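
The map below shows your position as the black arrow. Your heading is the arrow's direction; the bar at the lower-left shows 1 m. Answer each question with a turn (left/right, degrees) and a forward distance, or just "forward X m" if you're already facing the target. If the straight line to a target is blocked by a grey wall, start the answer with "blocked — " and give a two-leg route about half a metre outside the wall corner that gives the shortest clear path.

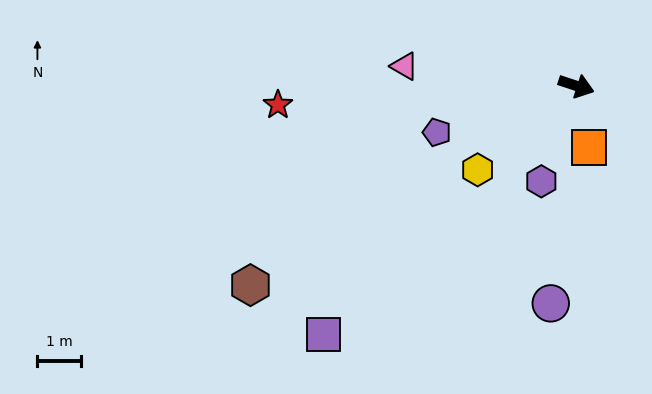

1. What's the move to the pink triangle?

turn right 168°, forward 3.9 m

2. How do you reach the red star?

turn right 158°, forward 6.8 m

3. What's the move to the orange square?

turn right 60°, forward 1.4 m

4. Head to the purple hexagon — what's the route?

turn right 92°, forward 2.3 m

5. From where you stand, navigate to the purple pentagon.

turn right 143°, forward 3.4 m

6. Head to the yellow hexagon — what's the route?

turn right 121°, forward 3.0 m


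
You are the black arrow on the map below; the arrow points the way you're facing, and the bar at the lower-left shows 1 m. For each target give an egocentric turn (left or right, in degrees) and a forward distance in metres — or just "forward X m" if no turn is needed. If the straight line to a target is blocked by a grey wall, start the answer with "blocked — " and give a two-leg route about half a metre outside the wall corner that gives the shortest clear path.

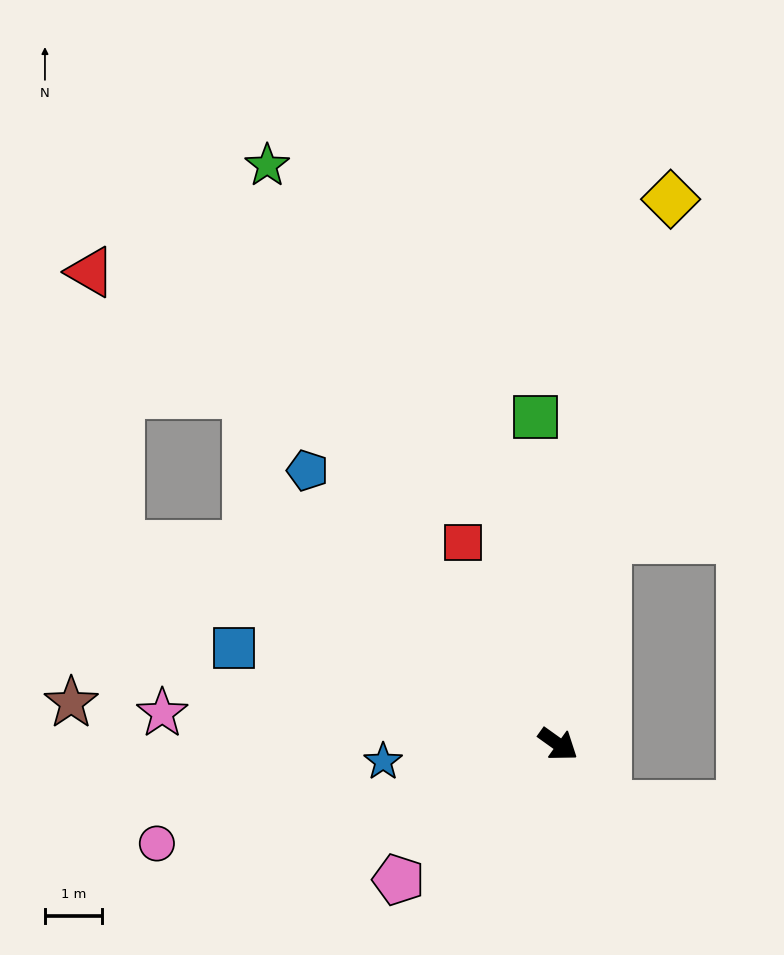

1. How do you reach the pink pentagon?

turn right 104°, forward 3.6 m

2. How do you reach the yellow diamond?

turn left 114°, forward 9.7 m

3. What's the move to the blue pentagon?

turn left 168°, forward 6.5 m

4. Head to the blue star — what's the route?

turn right 139°, forward 3.1 m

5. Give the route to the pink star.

turn right 149°, forward 6.9 m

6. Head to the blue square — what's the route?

turn right 161°, forward 5.9 m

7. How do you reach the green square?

turn left 129°, forward 5.7 m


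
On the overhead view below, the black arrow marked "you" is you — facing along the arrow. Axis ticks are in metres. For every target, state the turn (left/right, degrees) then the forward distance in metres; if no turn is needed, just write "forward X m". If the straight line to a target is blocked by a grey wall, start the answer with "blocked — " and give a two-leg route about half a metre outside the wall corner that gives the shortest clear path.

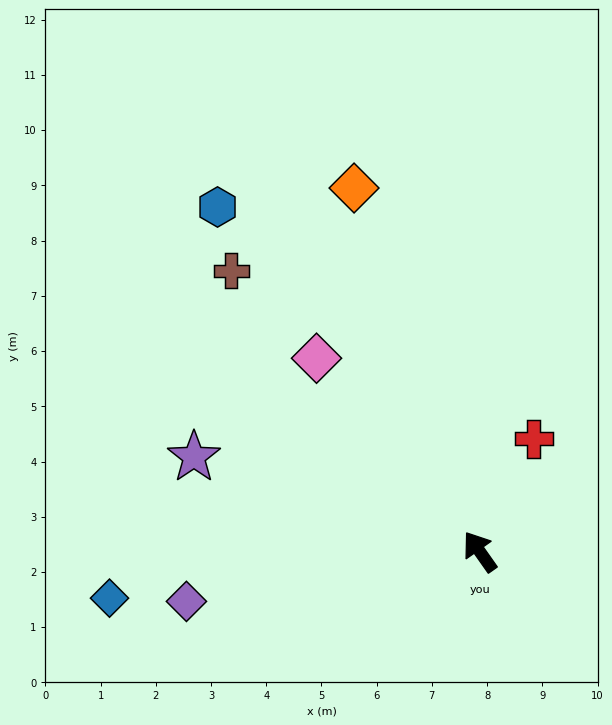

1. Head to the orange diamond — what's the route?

turn right 16°, forward 7.0 m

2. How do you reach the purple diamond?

turn left 65°, forward 5.4 m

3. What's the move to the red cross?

turn right 61°, forward 2.3 m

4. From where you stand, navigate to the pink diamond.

turn left 5°, forward 4.6 m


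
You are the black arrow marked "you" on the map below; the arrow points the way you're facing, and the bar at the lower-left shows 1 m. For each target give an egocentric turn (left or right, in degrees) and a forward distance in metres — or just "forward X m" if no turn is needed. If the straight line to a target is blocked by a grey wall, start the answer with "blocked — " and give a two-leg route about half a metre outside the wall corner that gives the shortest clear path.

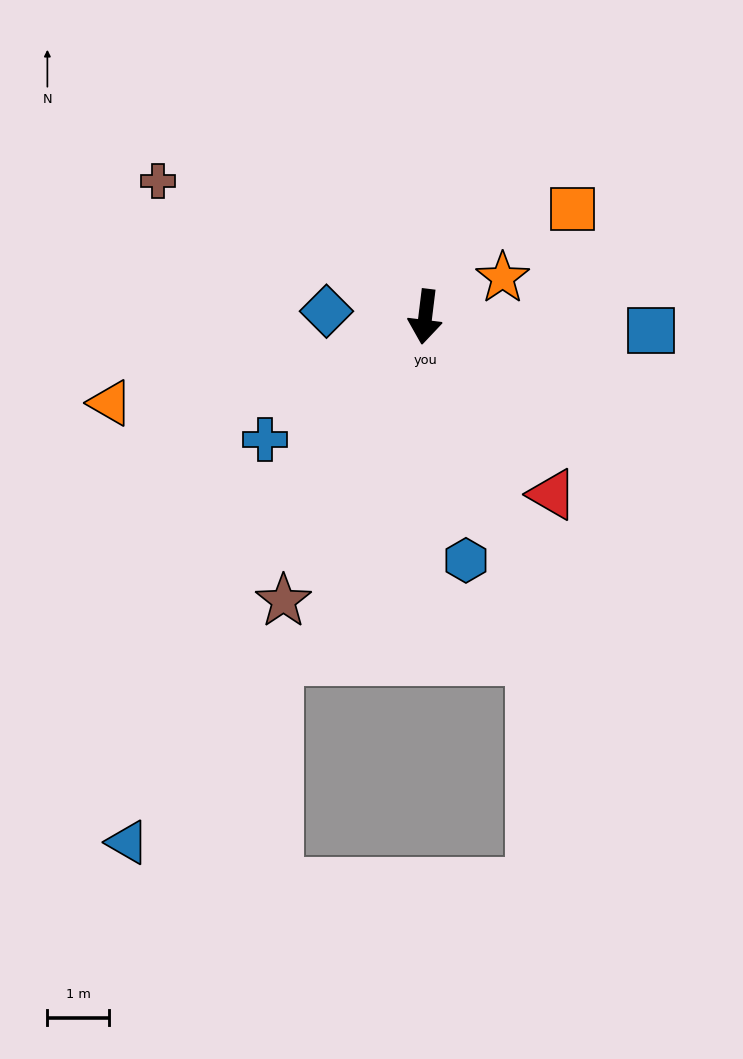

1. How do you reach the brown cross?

turn right 110°, forward 4.8 m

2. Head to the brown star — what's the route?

turn right 20°, forward 5.1 m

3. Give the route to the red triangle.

turn left 43°, forward 3.5 m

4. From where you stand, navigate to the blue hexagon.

turn left 16°, forward 4.0 m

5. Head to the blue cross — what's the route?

turn right 46°, forward 3.3 m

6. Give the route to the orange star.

turn left 124°, forward 1.4 m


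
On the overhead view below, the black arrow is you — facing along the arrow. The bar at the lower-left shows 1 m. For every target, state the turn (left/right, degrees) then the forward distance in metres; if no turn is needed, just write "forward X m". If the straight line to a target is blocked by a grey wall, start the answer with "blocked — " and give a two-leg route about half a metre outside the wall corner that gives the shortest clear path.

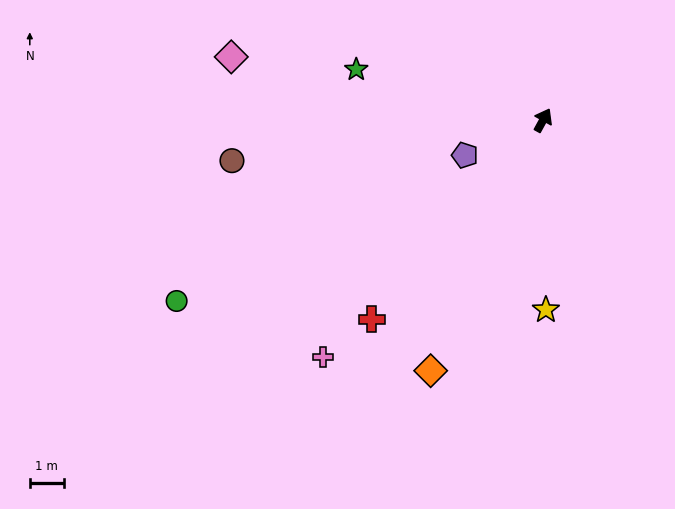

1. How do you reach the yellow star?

turn right 150°, forward 5.6 m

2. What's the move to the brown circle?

turn left 126°, forward 9.3 m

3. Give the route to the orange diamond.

turn right 175°, forward 8.1 m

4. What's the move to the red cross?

turn left 168°, forward 7.8 m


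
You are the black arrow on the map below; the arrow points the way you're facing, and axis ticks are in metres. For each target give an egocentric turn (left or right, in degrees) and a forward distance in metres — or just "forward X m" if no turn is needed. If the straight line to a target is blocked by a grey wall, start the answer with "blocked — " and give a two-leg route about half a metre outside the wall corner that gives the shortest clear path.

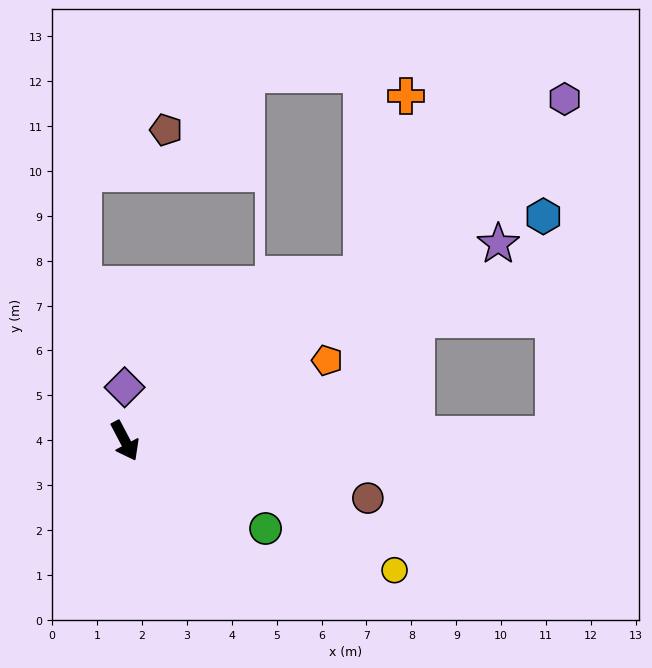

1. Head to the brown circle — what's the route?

turn left 49°, forward 5.6 m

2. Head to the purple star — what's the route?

turn left 90°, forward 9.4 m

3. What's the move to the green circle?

turn left 30°, forward 3.7 m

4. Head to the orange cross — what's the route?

blocked — turn left 97°, forward 6.4 m, then turn left 41°, forward 4.1 m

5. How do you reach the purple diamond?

turn left 153°, forward 1.2 m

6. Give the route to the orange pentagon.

turn left 84°, forward 4.8 m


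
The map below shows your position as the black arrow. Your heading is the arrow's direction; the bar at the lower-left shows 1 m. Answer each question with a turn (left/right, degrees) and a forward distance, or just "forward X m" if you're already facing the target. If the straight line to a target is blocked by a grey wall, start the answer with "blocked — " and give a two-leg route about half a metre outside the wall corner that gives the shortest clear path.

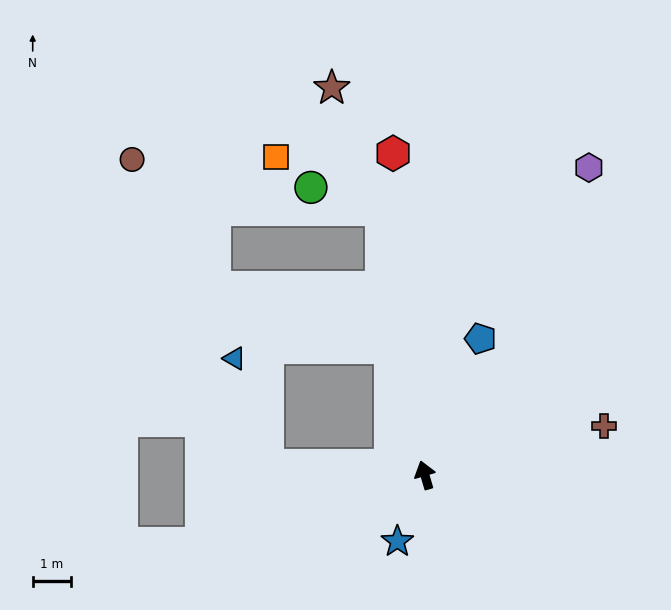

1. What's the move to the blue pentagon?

turn right 39°, forward 3.8 m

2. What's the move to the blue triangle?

blocked — turn left 70°, forward 4.1 m, then turn right 69°, forward 2.9 m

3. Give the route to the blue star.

turn left 141°, forward 1.9 m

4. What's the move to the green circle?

blocked — turn right 7°, forward 7.0 m, then turn left 63°, forward 1.9 m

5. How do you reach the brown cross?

turn right 91°, forward 4.8 m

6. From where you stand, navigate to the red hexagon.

turn right 11°, forward 8.4 m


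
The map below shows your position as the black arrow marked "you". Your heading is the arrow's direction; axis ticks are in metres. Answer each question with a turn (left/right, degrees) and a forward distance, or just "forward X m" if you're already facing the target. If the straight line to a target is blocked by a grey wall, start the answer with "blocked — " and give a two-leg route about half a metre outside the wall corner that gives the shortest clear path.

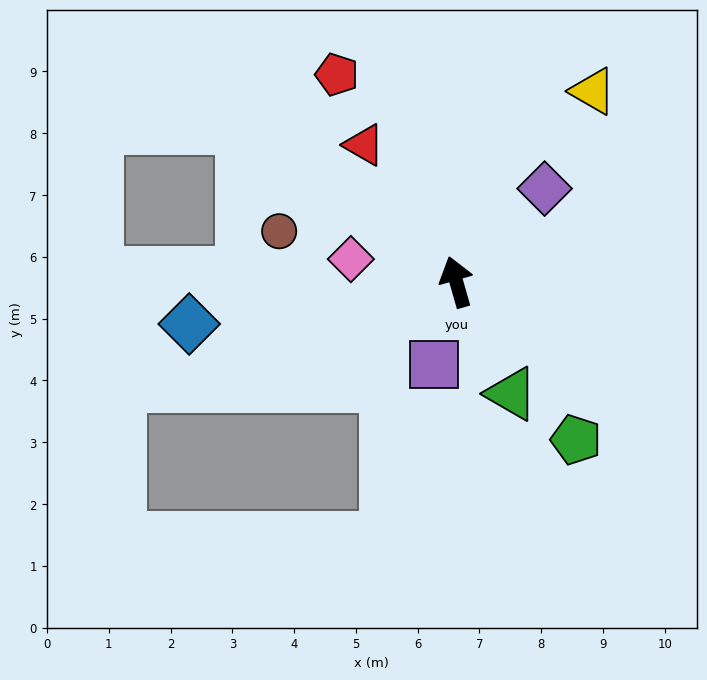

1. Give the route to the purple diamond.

turn right 59°, forward 2.1 m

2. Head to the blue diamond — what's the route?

turn left 83°, forward 4.4 m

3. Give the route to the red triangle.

turn left 18°, forward 2.7 m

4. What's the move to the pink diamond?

turn left 62°, forward 1.7 m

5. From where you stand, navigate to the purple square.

turn left 149°, forward 1.4 m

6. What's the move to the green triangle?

turn right 170°, forward 2.0 m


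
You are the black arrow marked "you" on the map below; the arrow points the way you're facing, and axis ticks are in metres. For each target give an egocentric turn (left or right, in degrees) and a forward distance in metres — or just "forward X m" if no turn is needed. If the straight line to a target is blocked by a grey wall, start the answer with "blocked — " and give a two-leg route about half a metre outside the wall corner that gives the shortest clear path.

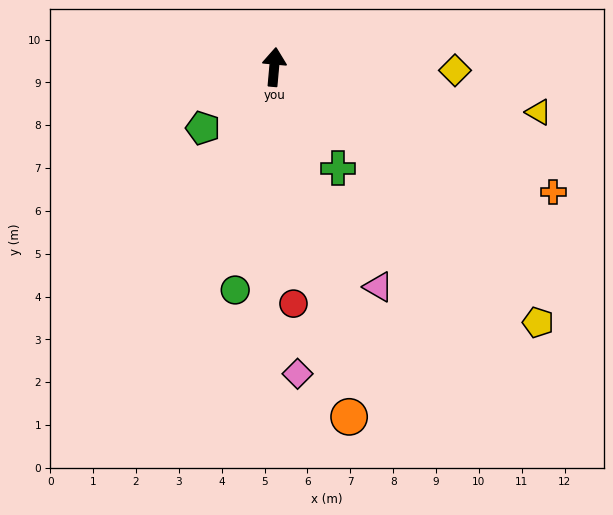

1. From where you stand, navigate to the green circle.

turn left 175°, forward 5.3 m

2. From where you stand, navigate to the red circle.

turn right 170°, forward 5.5 m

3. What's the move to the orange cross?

turn right 109°, forward 7.1 m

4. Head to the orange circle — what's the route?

turn right 163°, forward 8.4 m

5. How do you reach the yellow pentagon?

turn right 129°, forward 8.6 m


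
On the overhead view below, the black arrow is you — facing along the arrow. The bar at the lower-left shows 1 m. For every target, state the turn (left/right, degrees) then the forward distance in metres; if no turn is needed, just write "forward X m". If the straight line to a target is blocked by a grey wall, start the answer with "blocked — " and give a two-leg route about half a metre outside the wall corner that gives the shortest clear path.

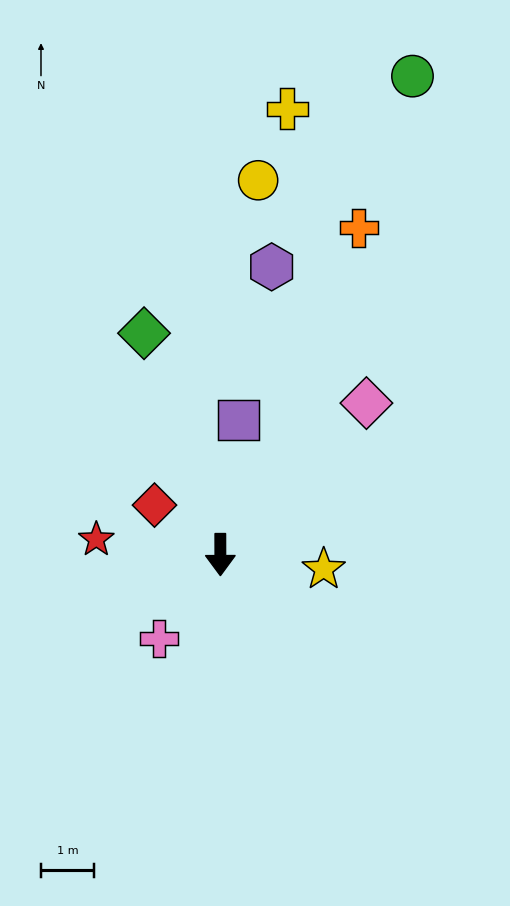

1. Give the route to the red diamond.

turn right 127°, forward 1.5 m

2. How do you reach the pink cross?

turn right 36°, forward 1.9 m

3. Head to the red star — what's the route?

turn right 97°, forward 2.3 m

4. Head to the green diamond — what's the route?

turn right 161°, forward 4.4 m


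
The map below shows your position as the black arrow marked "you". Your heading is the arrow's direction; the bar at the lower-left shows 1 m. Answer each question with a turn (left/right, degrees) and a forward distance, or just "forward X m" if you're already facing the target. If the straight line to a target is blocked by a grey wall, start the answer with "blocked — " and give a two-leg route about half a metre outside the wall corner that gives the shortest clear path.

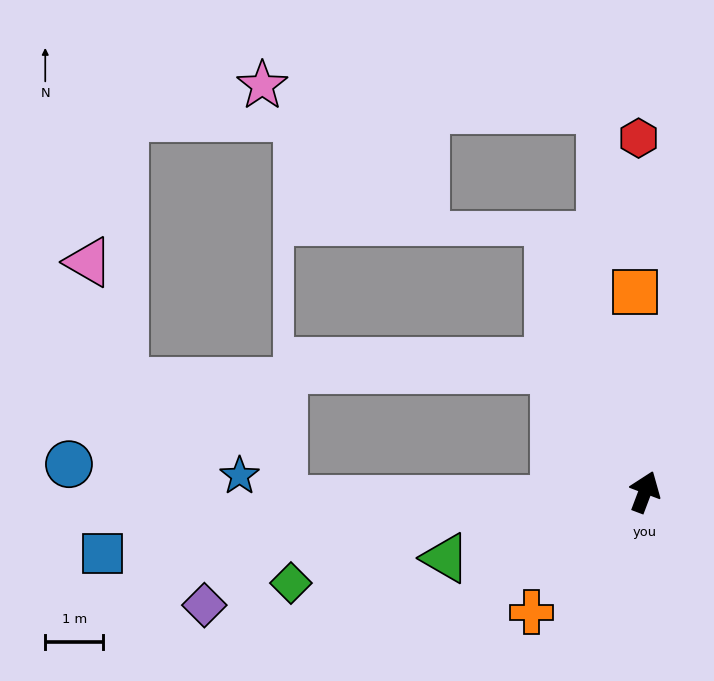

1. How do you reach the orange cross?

turn left 157°, forward 2.8 m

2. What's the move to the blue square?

turn left 117°, forward 9.4 m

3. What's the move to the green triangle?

turn left 129°, forward 3.6 m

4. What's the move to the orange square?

turn left 24°, forward 3.5 m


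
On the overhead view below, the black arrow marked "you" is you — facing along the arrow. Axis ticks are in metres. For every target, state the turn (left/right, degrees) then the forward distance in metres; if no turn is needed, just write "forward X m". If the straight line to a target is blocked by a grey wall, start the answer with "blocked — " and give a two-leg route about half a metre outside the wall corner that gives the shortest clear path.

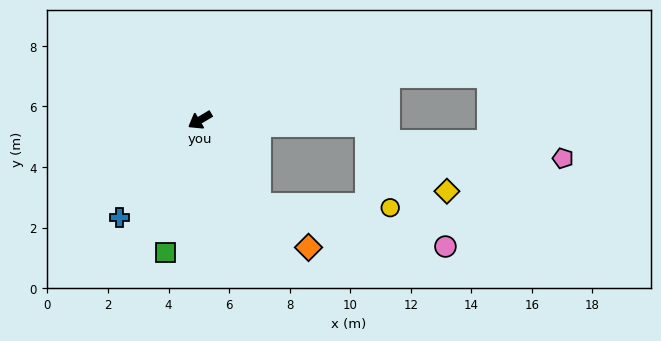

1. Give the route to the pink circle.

blocked — turn left 94°, forward 3.4 m, then turn left 43°, forward 6.3 m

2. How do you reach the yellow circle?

blocked — turn left 94°, forward 3.4 m, then turn left 54°, forward 4.4 m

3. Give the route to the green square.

turn left 45°, forward 4.5 m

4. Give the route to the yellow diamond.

blocked — turn left 148°, forward 5.5 m, then turn right 39°, forward 3.4 m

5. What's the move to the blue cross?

turn left 20°, forward 4.2 m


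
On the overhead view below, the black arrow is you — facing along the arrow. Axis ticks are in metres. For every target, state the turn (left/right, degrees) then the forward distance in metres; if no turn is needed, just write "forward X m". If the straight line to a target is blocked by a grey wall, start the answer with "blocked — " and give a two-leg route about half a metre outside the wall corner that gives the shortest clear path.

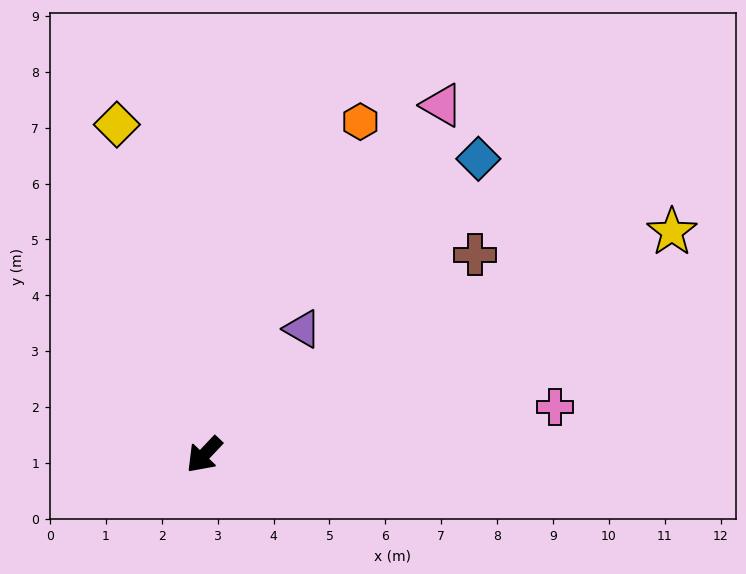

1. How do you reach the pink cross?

turn left 141°, forward 6.3 m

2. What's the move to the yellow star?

turn left 159°, forward 9.3 m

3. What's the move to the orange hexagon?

turn right 162°, forward 6.6 m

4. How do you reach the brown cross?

turn left 170°, forward 6.0 m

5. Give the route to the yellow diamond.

turn right 122°, forward 6.1 m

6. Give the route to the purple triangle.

turn right 175°, forward 2.9 m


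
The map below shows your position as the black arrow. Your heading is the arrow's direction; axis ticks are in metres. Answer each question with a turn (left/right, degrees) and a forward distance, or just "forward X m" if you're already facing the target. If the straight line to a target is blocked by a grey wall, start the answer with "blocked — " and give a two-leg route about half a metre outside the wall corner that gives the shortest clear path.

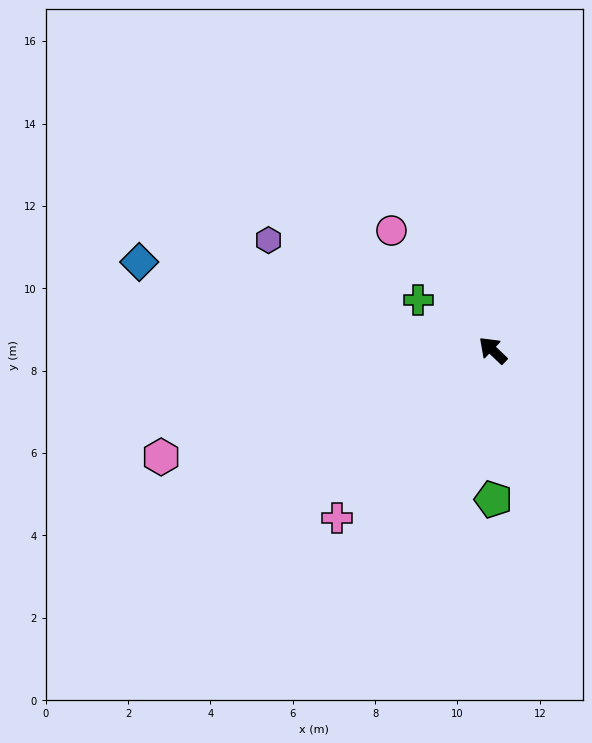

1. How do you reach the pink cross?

turn left 91°, forward 5.6 m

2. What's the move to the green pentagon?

turn left 134°, forward 3.6 m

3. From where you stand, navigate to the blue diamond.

turn left 30°, forward 8.8 m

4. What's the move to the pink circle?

turn right 6°, forward 3.8 m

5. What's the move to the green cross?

turn left 10°, forward 2.2 m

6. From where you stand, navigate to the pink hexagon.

turn left 61°, forward 8.5 m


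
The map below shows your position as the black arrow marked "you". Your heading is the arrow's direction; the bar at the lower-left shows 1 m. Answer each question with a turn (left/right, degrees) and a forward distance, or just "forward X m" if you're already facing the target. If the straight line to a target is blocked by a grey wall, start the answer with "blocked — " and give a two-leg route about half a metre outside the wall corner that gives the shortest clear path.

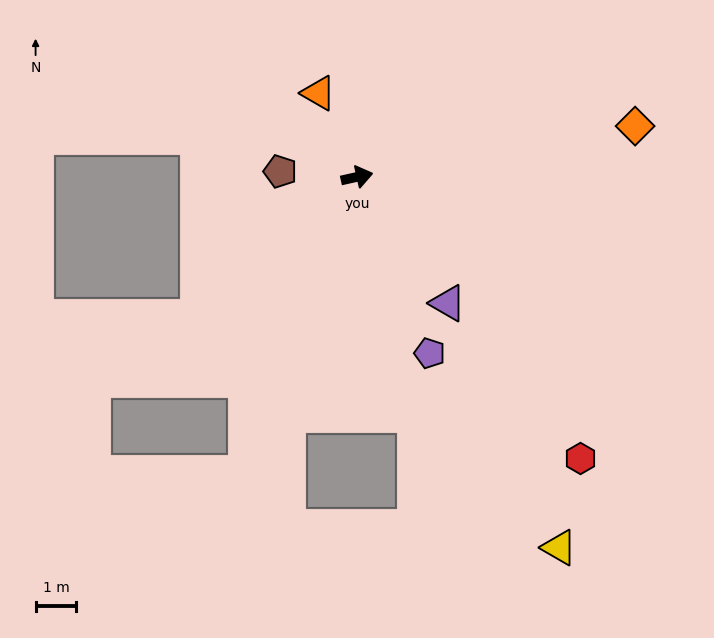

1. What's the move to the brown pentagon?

turn left 163°, forward 1.9 m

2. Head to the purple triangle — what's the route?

turn right 67°, forward 3.8 m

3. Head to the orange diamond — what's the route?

turn right 2°, forward 6.9 m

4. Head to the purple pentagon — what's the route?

turn right 80°, forward 4.7 m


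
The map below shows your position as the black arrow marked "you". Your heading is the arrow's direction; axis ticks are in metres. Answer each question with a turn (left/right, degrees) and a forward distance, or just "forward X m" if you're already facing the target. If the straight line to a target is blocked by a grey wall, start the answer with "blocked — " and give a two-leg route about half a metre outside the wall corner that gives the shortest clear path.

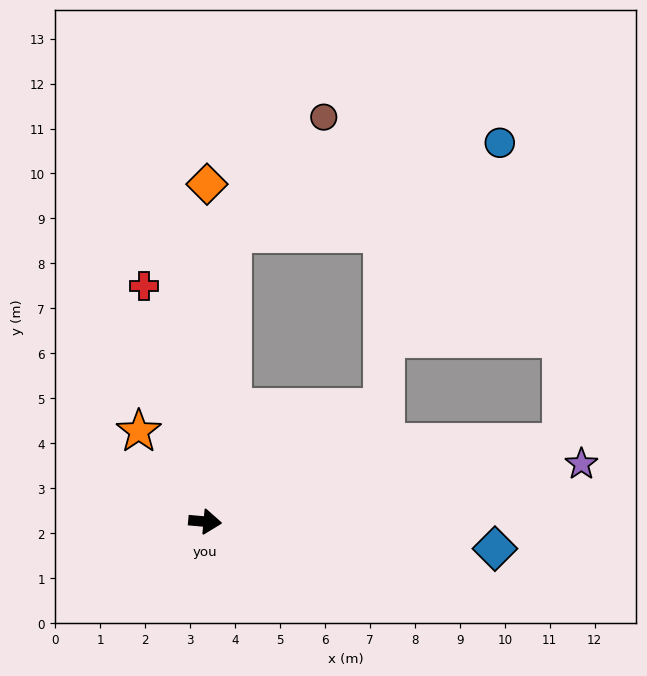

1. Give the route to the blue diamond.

forward 6.5 m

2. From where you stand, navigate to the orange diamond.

turn left 95°, forward 7.5 m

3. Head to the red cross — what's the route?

turn left 110°, forward 5.4 m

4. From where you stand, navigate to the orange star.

turn left 131°, forward 2.5 m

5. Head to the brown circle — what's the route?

blocked — turn left 90°, forward 6.4 m, then turn right 33°, forward 3.3 m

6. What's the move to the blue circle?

blocked — turn left 90°, forward 6.4 m, then turn right 66°, forward 6.3 m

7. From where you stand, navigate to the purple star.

turn left 14°, forward 8.5 m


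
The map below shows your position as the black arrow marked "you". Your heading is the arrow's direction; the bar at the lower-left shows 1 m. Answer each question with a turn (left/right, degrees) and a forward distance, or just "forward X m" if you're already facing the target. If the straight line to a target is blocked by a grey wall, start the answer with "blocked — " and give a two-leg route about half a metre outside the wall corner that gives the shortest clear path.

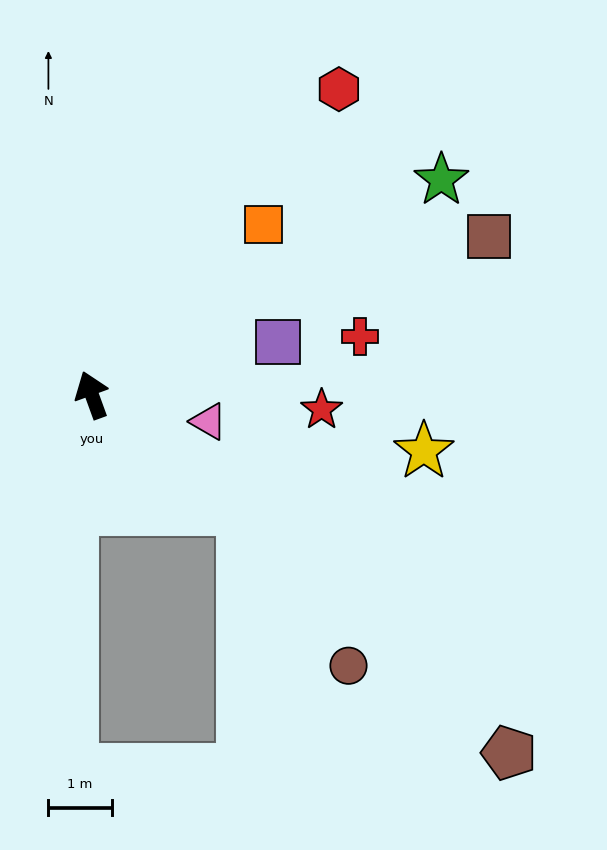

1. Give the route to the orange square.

turn right 65°, forward 3.8 m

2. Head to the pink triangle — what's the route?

turn right 123°, forward 1.9 m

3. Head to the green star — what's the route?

turn right 78°, forward 6.5 m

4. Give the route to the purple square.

turn right 94°, forward 3.1 m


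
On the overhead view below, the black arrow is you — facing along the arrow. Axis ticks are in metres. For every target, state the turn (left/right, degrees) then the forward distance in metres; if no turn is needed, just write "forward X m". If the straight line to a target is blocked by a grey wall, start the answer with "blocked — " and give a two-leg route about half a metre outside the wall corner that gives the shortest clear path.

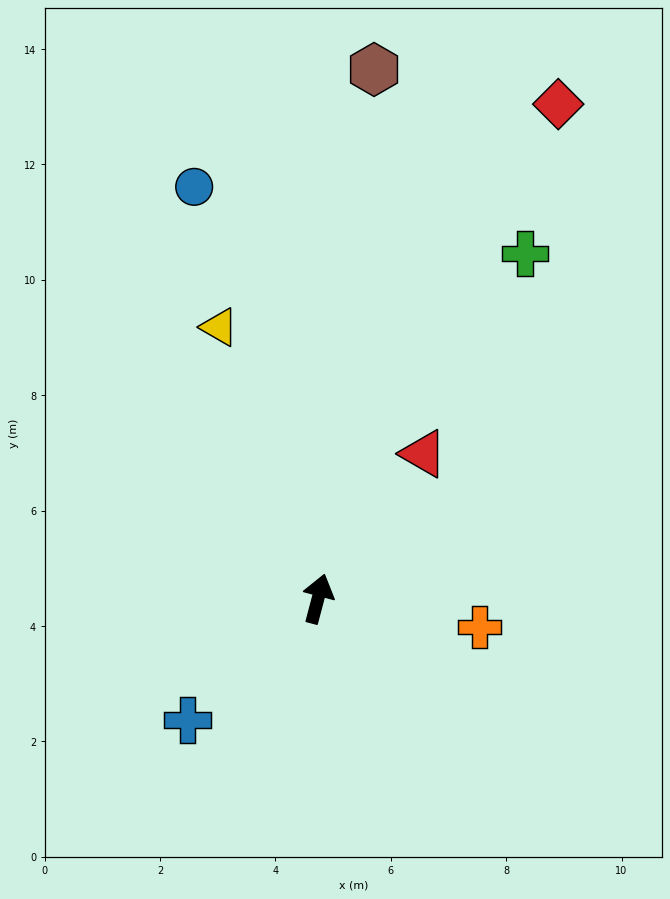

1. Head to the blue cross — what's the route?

turn left 148°, forward 3.1 m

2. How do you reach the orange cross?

turn right 85°, forward 2.8 m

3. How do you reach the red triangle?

turn right 21°, forward 3.1 m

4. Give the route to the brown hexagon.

turn left 9°, forward 9.2 m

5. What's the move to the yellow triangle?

turn left 35°, forward 5.0 m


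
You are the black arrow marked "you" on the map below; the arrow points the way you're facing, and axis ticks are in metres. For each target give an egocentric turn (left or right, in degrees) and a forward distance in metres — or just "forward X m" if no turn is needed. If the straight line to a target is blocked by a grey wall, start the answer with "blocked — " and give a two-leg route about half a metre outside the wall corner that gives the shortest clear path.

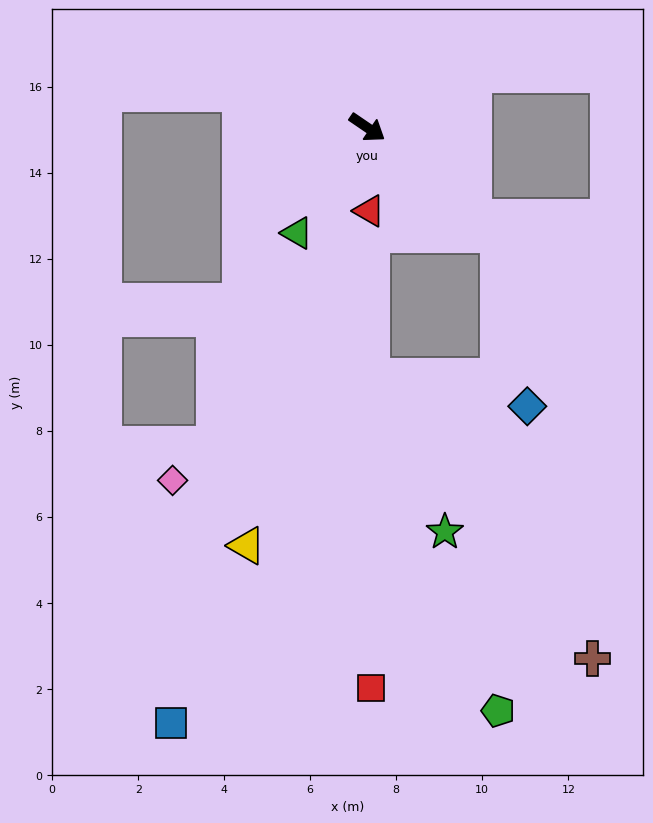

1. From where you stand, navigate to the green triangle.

turn right 89°, forward 2.9 m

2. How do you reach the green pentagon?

blocked — turn right 5°, forward 3.9 m, then turn right 51°, forward 11.1 m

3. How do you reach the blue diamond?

blocked — turn right 5°, forward 3.9 m, then turn right 41°, forward 4.1 m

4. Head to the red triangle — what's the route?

turn right 54°, forward 1.9 m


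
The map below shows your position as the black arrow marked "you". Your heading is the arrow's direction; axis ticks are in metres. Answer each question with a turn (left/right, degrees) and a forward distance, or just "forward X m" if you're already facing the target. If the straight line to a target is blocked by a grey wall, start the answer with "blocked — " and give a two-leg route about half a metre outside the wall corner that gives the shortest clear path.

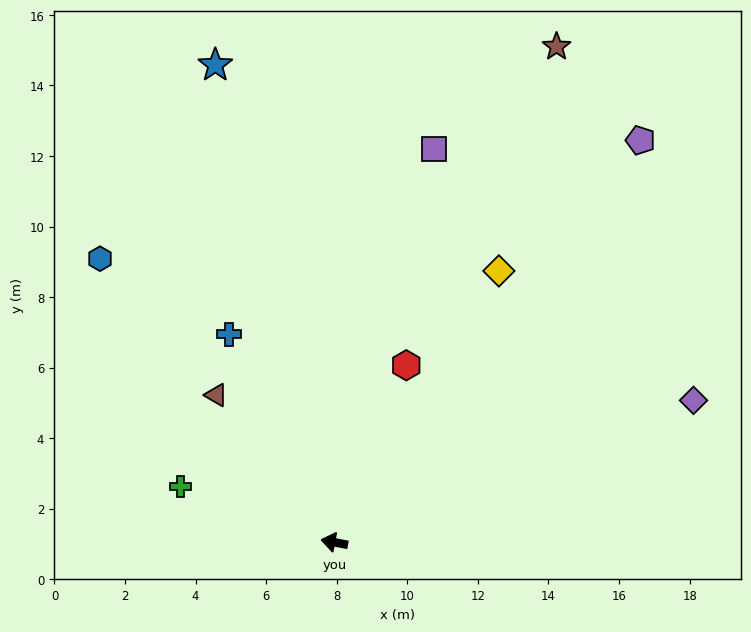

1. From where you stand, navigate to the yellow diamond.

turn right 110°, forward 9.0 m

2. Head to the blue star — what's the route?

turn right 65°, forward 13.9 m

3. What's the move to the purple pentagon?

turn right 117°, forward 14.3 m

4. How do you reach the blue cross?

turn right 52°, forward 6.6 m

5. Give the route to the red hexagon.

turn right 101°, forward 5.4 m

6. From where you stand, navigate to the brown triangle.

turn right 41°, forward 5.3 m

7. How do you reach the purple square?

turn right 93°, forward 11.5 m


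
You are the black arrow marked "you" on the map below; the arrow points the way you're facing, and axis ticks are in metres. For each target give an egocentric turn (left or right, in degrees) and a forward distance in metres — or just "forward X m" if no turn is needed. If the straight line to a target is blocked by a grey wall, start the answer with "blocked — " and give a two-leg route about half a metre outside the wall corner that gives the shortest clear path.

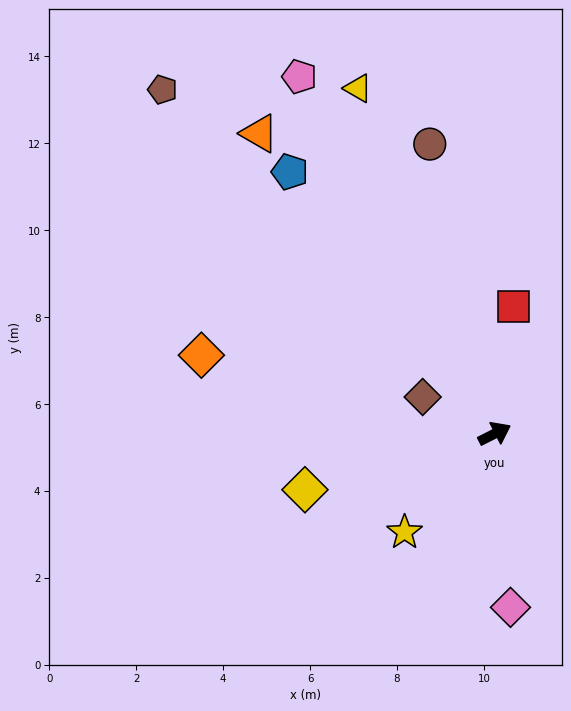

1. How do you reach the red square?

turn left 55°, forward 3.0 m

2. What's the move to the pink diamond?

turn right 112°, forward 4.0 m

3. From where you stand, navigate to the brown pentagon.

turn left 107°, forward 11.0 m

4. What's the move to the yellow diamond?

turn left 170°, forward 4.6 m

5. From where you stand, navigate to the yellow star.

turn right 159°, forward 3.1 m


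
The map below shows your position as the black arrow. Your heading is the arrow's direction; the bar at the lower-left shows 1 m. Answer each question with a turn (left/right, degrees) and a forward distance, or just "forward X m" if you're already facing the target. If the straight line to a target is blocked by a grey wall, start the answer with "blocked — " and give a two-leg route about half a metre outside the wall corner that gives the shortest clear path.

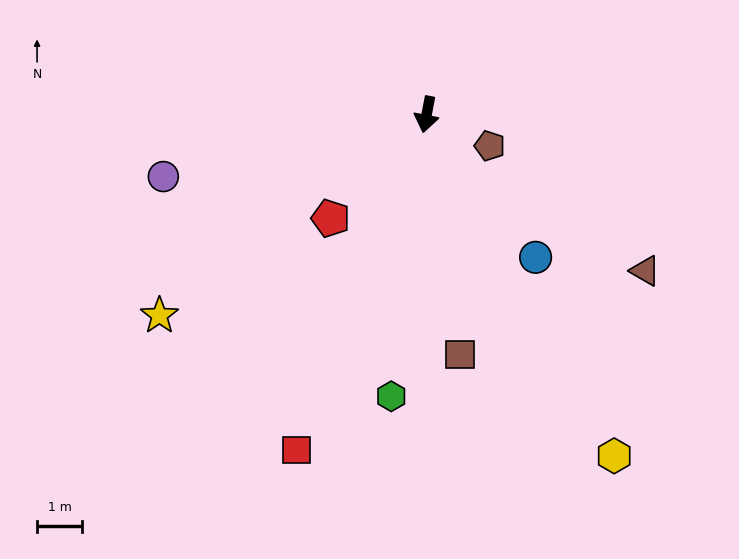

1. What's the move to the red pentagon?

turn right 32°, forward 3.1 m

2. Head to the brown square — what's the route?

turn left 19°, forward 5.3 m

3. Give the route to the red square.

turn right 10°, forward 7.9 m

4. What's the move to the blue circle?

turn left 48°, forward 4.0 m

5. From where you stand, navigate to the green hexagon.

turn left 4°, forward 6.3 m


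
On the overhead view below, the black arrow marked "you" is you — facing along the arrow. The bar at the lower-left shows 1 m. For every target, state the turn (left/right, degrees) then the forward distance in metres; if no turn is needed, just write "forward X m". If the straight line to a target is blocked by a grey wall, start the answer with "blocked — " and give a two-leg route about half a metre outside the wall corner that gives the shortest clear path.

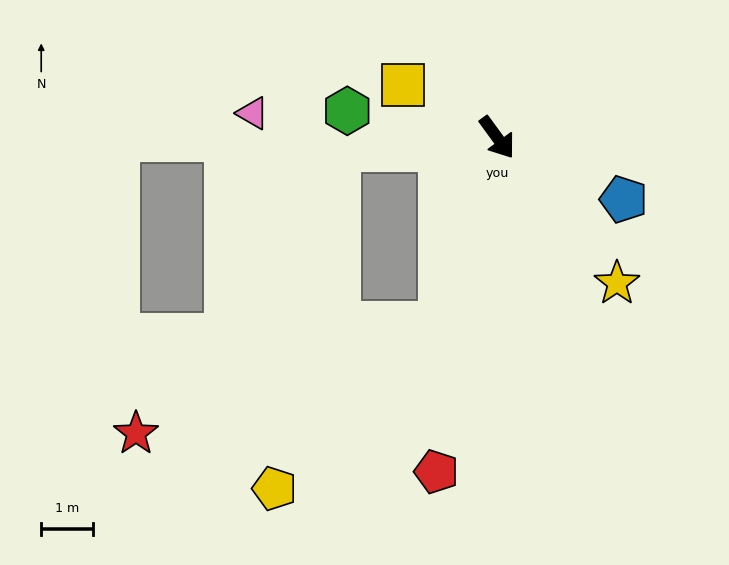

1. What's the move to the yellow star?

turn left 3°, forward 3.6 m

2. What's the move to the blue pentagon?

turn left 28°, forward 2.7 m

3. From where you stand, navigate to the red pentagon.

turn right 46°, forward 6.5 m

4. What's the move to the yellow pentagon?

blocked — turn right 53°, forward 3.7 m, then turn right 28°, forward 4.5 m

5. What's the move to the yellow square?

turn right 155°, forward 2.1 m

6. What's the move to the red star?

blocked — turn right 53°, forward 3.7 m, then turn right 53°, forward 6.2 m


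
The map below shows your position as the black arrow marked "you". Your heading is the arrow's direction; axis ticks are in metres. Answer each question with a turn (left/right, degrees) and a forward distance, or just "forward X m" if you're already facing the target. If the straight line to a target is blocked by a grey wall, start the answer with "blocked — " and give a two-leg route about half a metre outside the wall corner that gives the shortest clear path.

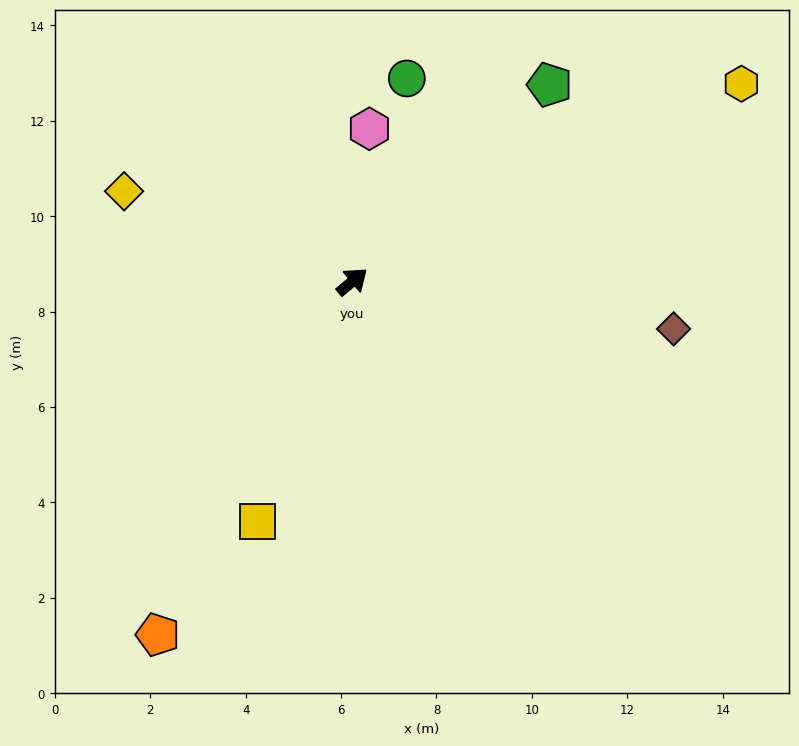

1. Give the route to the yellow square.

turn right 151°, forward 5.4 m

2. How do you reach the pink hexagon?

turn left 44°, forward 3.2 m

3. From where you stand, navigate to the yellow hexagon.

turn right 13°, forward 9.1 m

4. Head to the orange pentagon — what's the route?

turn right 159°, forward 8.5 m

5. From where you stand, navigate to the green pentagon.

turn left 5°, forward 5.8 m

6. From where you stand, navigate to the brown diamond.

turn right 48°, forward 6.8 m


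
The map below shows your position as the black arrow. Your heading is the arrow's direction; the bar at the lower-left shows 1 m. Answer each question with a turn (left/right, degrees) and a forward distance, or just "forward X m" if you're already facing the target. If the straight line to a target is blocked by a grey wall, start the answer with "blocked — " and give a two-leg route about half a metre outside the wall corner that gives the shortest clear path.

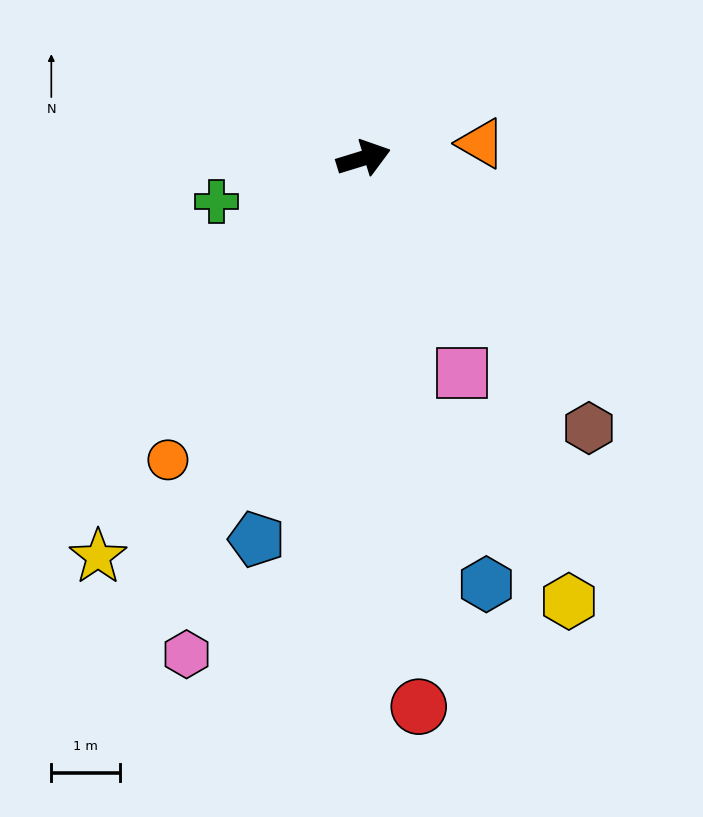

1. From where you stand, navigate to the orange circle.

turn right 140°, forward 5.3 m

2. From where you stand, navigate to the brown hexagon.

turn right 67°, forward 5.1 m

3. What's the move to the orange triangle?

turn right 10°, forward 1.7 m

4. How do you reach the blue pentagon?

turn right 123°, forward 5.8 m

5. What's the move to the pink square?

turn right 83°, forward 3.5 m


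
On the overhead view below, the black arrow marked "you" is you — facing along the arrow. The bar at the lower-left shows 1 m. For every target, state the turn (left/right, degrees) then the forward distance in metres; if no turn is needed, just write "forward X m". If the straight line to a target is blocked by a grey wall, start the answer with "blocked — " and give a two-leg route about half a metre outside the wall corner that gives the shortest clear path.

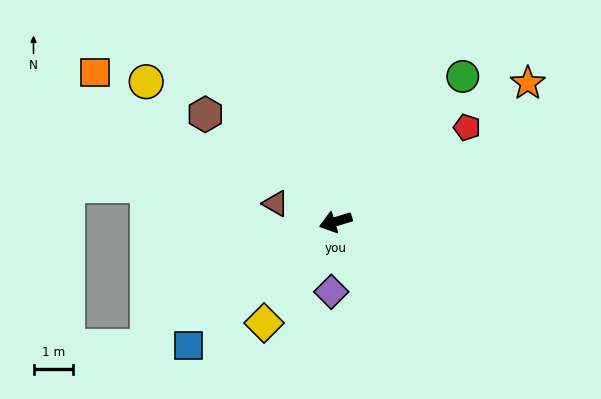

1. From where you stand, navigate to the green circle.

turn right 148°, forward 4.9 m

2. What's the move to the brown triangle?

turn right 34°, forward 1.6 m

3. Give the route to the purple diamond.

turn left 70°, forward 1.8 m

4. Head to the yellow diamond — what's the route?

turn left 38°, forward 3.1 m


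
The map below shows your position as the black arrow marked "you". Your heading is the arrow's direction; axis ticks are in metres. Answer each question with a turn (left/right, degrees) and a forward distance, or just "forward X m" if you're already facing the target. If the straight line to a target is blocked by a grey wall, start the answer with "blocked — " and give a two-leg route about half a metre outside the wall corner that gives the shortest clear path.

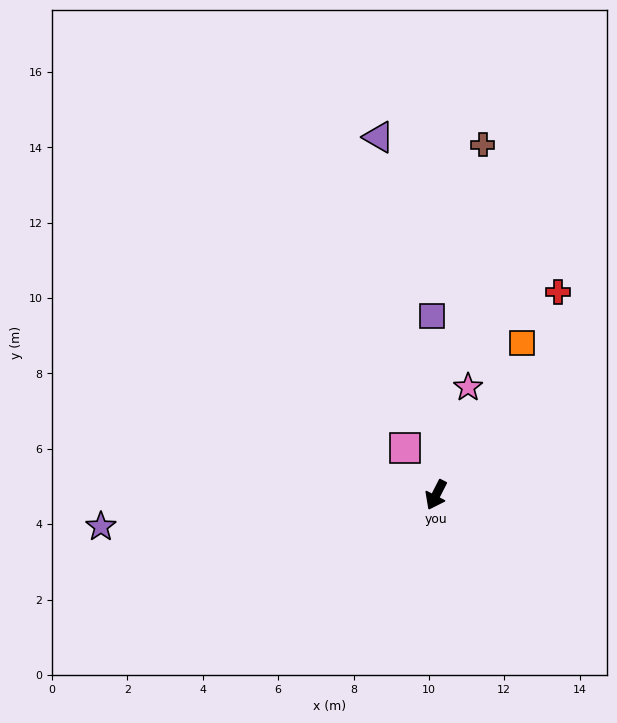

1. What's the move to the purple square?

turn right 152°, forward 4.8 m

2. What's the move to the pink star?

turn right 170°, forward 3.0 m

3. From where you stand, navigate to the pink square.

turn right 120°, forward 1.5 m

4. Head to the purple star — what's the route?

turn right 58°, forward 8.9 m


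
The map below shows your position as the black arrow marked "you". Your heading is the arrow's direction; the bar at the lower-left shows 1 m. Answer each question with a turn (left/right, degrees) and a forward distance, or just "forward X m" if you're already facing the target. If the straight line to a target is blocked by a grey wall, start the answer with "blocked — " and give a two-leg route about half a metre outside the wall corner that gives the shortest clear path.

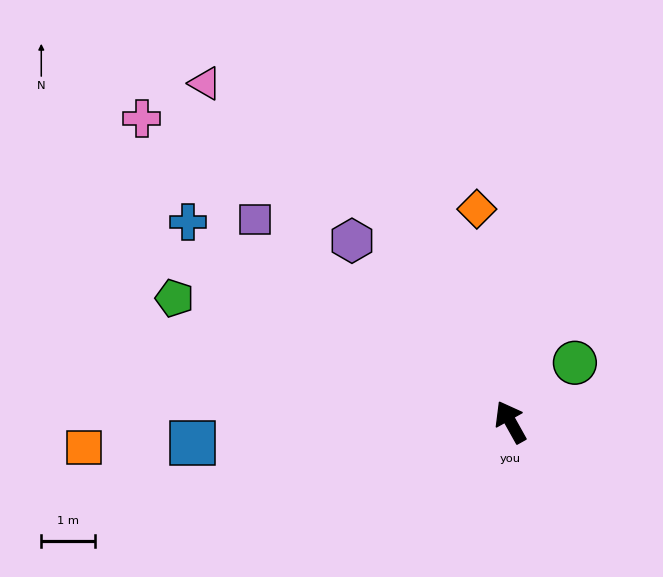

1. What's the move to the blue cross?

turn left 29°, forward 7.1 m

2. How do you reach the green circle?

turn right 77°, forward 1.6 m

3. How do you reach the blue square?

turn left 65°, forward 6.0 m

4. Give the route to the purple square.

turn left 22°, forward 6.1 m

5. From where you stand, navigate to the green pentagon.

turn left 41°, forward 6.7 m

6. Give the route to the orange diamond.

turn right 20°, forward 4.0 m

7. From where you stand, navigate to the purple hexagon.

turn left 12°, forward 4.5 m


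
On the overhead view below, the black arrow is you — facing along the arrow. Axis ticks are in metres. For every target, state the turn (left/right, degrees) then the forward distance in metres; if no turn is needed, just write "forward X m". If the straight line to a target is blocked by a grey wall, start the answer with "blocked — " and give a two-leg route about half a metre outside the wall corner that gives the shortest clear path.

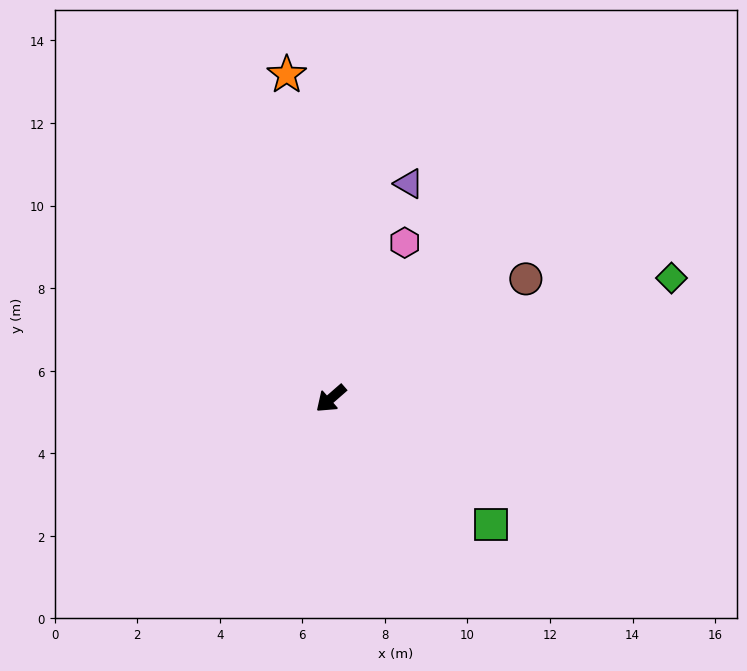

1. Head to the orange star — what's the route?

turn right 123°, forward 7.9 m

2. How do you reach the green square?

turn left 101°, forward 4.9 m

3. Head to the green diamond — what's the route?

turn left 158°, forward 8.8 m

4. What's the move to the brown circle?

turn left 170°, forward 5.5 m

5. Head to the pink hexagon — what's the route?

turn right 156°, forward 4.2 m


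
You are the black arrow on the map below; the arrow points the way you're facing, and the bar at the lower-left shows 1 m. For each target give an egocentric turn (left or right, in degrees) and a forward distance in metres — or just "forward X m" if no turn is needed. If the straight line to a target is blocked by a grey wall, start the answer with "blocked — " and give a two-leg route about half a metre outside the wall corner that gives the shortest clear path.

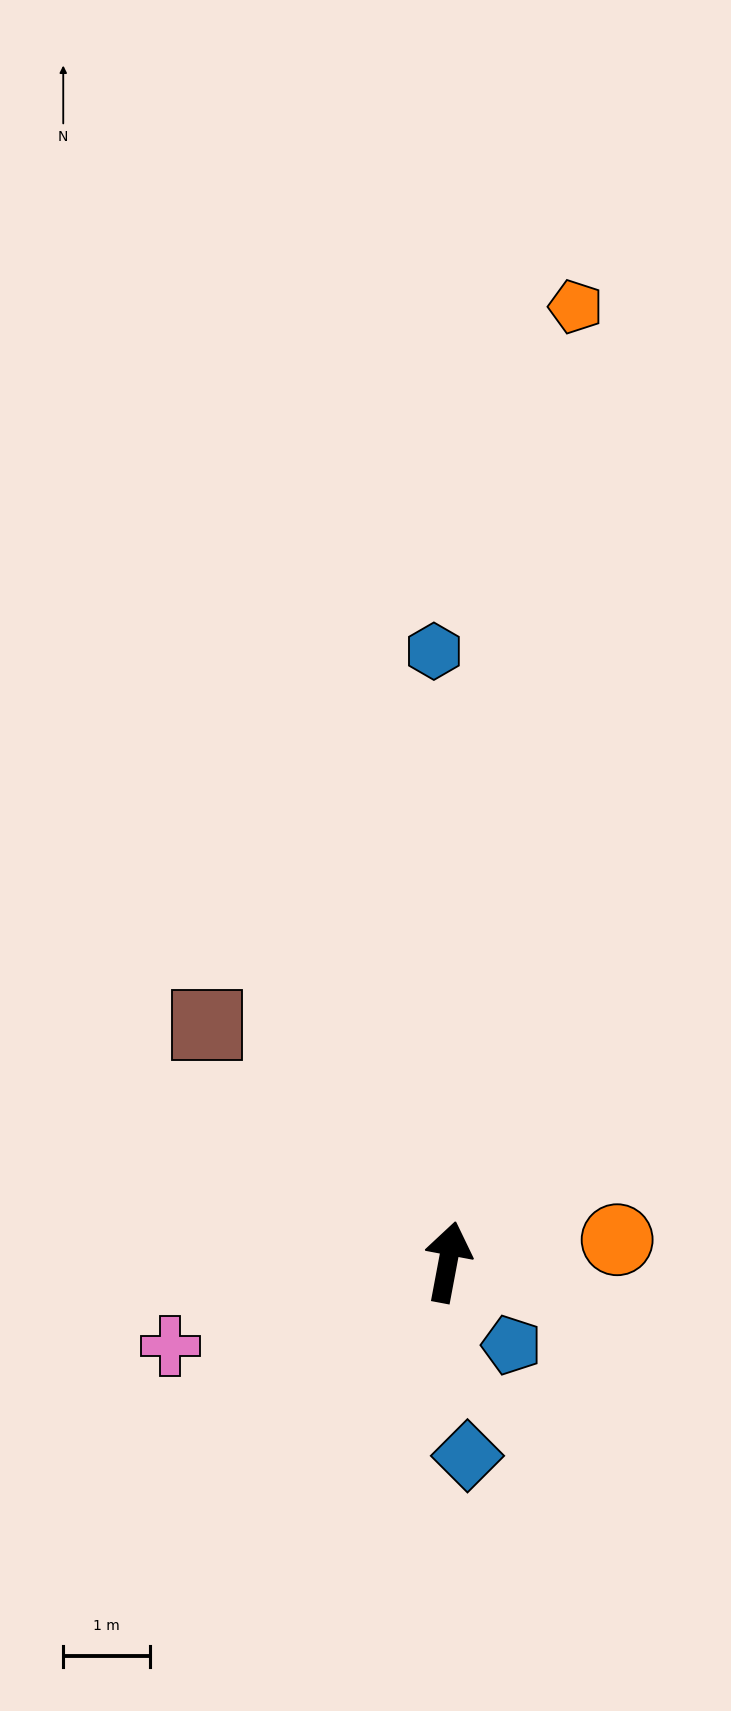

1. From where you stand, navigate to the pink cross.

turn left 118°, forward 3.3 m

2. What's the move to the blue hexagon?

turn left 12°, forward 7.0 m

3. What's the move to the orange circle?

turn right 72°, forward 2.0 m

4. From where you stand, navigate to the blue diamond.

turn right 164°, forward 2.2 m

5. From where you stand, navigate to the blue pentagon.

turn right 132°, forward 1.2 m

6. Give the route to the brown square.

turn left 56°, forward 3.9 m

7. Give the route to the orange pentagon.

turn left 3°, forward 11.1 m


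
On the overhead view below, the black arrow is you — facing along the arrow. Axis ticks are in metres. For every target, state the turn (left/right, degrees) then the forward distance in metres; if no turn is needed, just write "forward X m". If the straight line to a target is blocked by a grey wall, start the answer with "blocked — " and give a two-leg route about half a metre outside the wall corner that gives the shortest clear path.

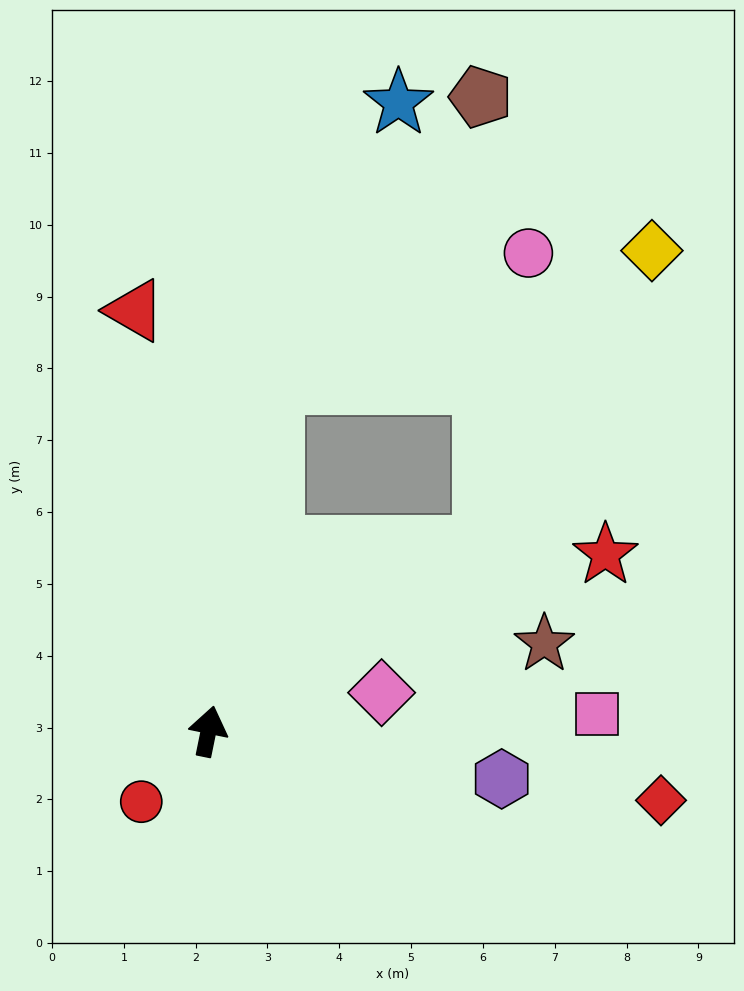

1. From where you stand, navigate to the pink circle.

blocked — turn right 45°, forward 4.6 m, then turn left 48°, forward 4.1 m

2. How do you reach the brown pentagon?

blocked — forward 4.9 m, then turn right 24°, forward 4.9 m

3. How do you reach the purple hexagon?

turn right 88°, forward 4.1 m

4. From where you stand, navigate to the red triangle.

turn left 21°, forward 5.9 m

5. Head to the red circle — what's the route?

turn left 148°, forward 1.4 m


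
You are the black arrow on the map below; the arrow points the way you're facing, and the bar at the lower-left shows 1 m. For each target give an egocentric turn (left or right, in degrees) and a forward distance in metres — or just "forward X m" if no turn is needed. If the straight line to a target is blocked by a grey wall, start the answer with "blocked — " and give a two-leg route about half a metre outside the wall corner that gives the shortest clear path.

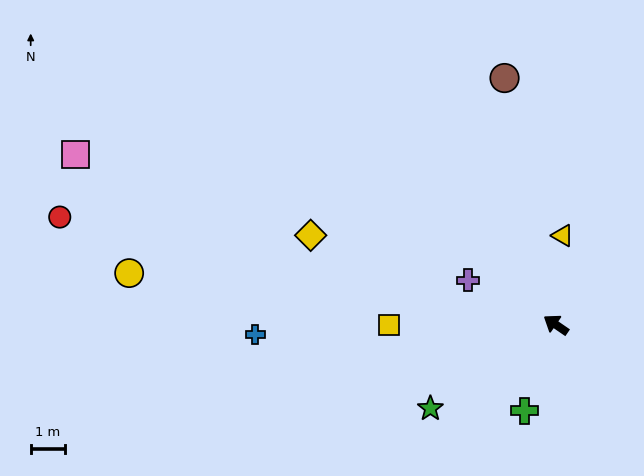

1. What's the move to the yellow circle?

turn left 28°, forward 12.7 m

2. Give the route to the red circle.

turn left 22°, forward 15.0 m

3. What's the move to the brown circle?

turn right 44°, forward 7.4 m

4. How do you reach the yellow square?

turn left 35°, forward 4.9 m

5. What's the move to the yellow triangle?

turn right 60°, forward 2.6 m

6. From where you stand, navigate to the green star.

turn left 68°, forward 4.5 m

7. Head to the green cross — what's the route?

turn left 104°, forward 2.7 m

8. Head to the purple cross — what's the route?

turn left 8°, forward 2.9 m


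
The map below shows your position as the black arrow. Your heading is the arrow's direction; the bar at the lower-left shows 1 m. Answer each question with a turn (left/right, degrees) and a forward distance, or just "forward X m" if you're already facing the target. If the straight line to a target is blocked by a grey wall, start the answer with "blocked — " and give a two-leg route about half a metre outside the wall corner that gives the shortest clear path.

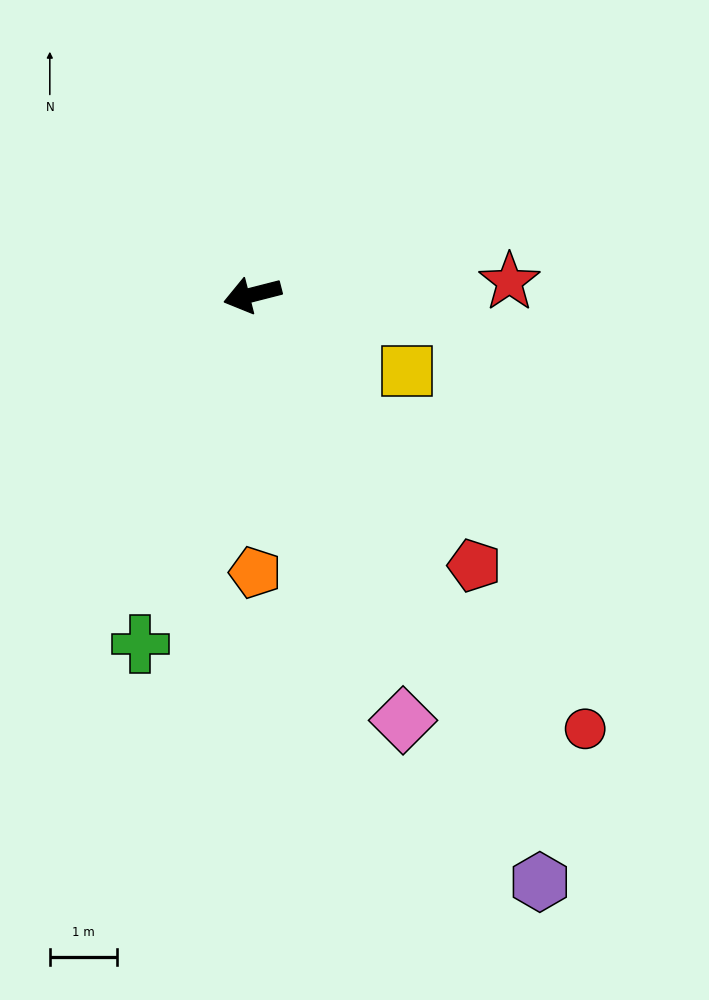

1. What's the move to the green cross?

turn left 58°, forward 5.4 m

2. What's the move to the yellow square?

turn left 139°, forward 2.6 m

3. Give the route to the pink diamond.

turn left 95°, forward 6.7 m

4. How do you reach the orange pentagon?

turn left 76°, forward 4.1 m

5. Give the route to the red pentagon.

turn left 115°, forward 5.2 m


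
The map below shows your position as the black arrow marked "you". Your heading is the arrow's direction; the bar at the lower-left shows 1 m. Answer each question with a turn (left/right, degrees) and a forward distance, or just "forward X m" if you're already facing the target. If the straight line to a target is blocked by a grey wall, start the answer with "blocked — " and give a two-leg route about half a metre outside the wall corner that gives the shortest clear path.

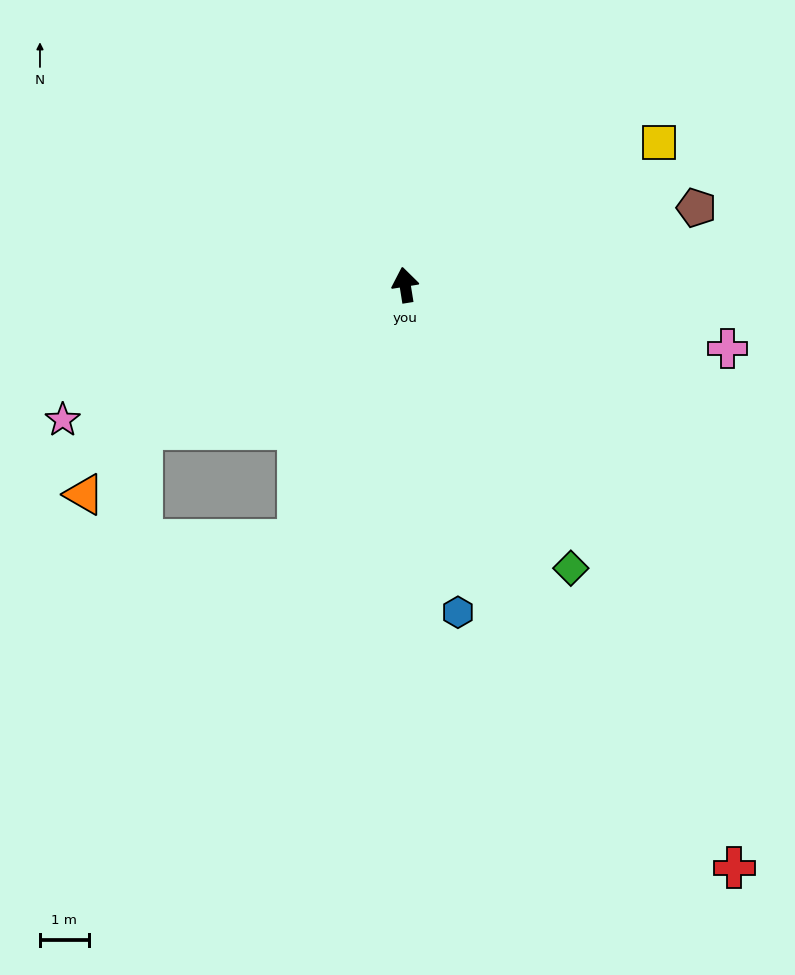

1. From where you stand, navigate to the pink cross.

turn right 110°, forward 6.8 m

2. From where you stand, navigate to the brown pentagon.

turn right 84°, forward 6.2 m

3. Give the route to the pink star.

turn left 102°, forward 7.6 m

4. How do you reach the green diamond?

turn right 159°, forward 6.7 m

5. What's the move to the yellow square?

turn right 70°, forward 6.0 m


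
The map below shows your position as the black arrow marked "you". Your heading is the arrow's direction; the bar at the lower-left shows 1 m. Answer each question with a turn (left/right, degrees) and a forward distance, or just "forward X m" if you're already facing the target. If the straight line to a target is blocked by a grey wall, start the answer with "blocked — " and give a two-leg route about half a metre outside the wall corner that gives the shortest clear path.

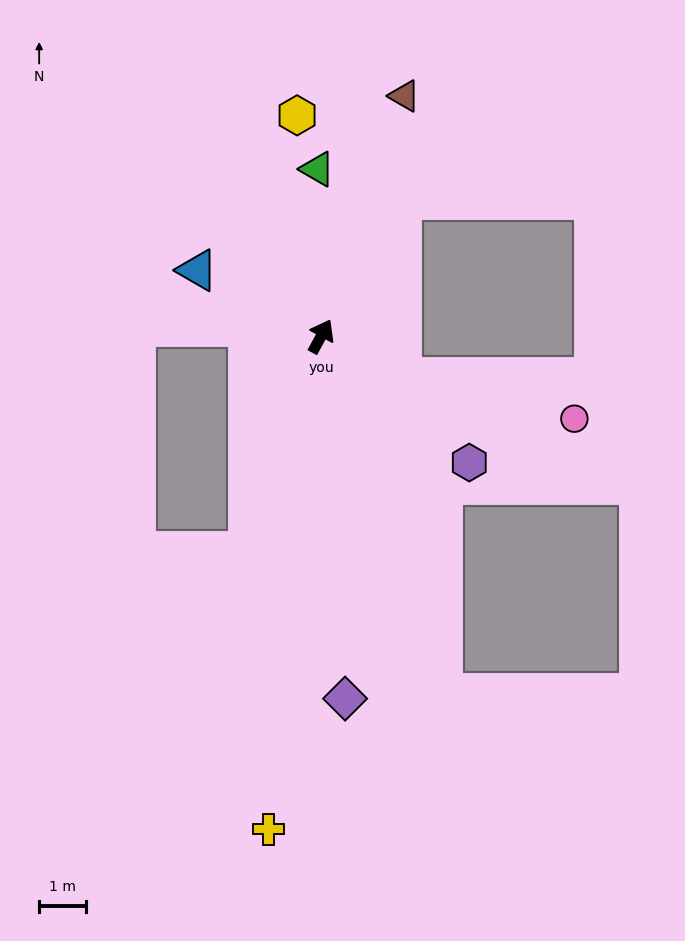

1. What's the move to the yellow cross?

turn right 158°, forward 10.6 m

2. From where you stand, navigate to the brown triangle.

turn left 9°, forward 5.4 m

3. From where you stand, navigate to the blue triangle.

turn left 90°, forward 3.0 m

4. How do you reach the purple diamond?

turn right 148°, forward 7.8 m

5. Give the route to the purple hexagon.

turn right 102°, forward 4.2 m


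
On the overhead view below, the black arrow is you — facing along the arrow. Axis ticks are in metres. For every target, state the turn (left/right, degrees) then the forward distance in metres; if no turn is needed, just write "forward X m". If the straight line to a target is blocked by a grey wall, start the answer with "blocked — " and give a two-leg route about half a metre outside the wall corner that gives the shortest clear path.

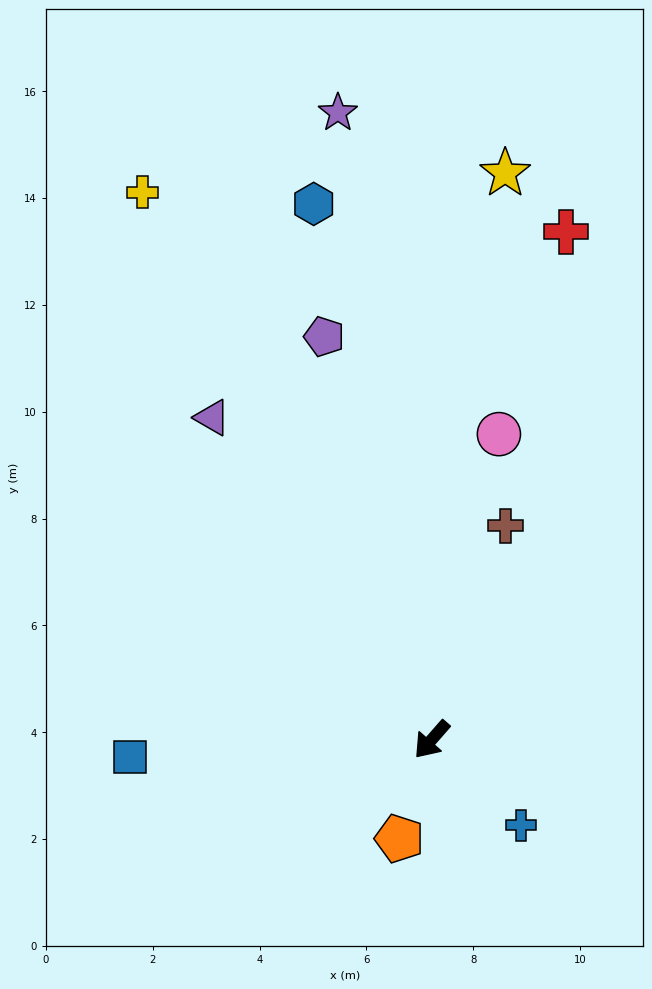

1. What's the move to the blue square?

turn right 45°, forward 5.6 m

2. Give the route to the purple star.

turn right 130°, forward 11.9 m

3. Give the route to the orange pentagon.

turn left 23°, forward 1.9 m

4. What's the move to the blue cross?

turn left 87°, forward 2.3 m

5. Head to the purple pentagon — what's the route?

turn right 124°, forward 7.8 m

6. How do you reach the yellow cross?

turn right 111°, forward 11.6 m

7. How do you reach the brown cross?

turn right 158°, forward 4.2 m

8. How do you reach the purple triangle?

turn right 105°, forward 7.3 m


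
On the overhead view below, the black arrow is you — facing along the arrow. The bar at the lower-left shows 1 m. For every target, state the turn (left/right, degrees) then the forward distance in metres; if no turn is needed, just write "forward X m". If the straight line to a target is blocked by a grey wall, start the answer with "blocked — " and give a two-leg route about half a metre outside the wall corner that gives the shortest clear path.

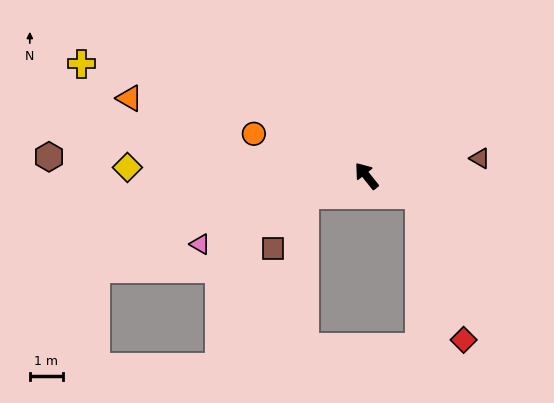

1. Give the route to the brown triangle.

turn right 120°, forward 3.5 m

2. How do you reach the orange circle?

turn left 31°, forward 3.6 m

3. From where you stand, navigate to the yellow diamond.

turn left 49°, forward 7.2 m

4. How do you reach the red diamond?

blocked — turn right 149°, forward 1.7 m, then turn right 52°, forward 4.6 m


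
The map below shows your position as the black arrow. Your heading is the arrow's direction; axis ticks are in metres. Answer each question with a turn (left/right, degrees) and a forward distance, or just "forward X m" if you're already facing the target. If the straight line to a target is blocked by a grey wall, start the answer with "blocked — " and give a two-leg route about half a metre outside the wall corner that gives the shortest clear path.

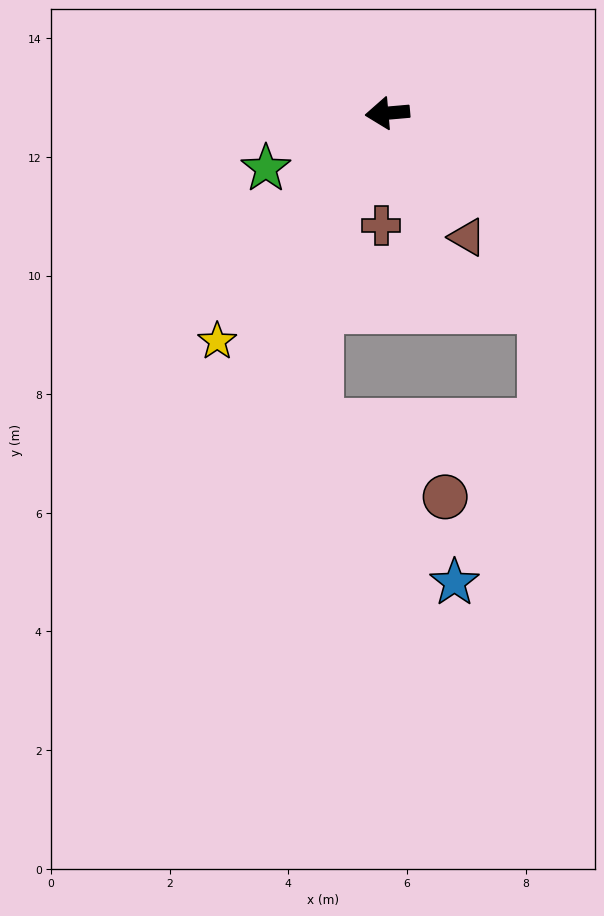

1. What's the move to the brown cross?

turn left 82°, forward 1.9 m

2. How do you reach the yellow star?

turn left 48°, forward 4.8 m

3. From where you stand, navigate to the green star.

turn left 19°, forward 2.3 m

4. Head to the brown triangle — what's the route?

turn left 118°, forward 2.5 m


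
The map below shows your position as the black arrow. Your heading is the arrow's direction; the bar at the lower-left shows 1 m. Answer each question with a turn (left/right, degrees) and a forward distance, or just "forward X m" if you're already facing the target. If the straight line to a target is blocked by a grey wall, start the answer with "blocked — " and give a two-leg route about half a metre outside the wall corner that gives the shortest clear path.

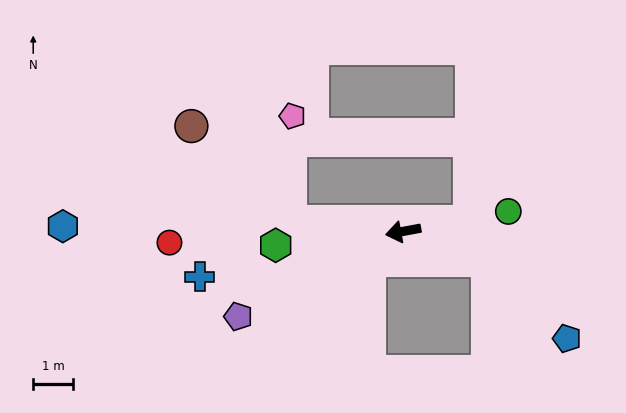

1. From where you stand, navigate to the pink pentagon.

blocked — turn right 16°, forward 2.8 m, then turn right 86°, forward 2.7 m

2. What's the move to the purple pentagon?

turn left 17°, forward 4.7 m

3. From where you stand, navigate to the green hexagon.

turn right 4°, forward 3.2 m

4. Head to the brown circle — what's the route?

blocked — turn right 16°, forward 2.8 m, then turn right 39°, forward 3.5 m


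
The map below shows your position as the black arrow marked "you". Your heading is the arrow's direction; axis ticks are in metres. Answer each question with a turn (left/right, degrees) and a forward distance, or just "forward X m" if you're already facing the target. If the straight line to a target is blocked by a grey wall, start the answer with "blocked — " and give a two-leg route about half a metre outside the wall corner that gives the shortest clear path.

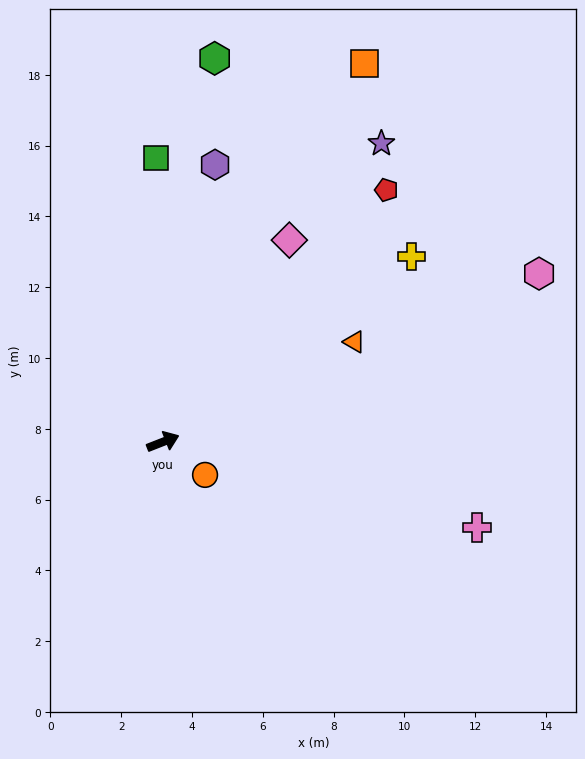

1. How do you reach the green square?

turn left 70°, forward 8.0 m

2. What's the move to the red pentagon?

turn left 27°, forward 9.5 m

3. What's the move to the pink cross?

turn right 37°, forward 9.2 m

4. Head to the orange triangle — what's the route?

turn left 6°, forward 6.1 m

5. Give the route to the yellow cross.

turn left 15°, forward 8.8 m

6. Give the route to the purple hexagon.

turn left 58°, forward 8.0 m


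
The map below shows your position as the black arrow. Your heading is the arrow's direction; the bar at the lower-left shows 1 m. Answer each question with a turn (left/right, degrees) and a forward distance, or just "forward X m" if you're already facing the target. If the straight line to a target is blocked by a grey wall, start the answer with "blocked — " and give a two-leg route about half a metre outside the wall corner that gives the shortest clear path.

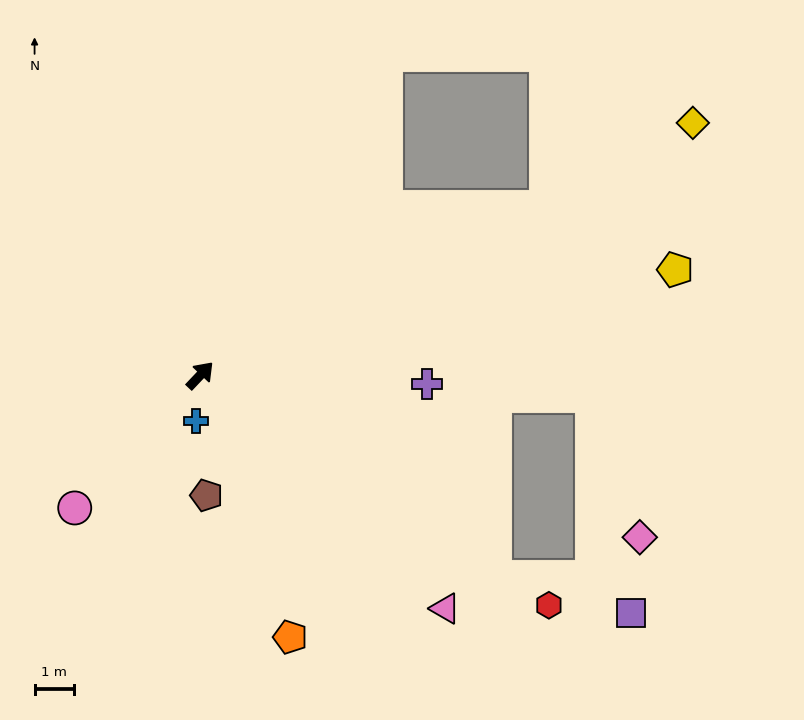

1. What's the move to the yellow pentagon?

turn right 34°, forward 12.3 m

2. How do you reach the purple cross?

turn right 49°, forward 5.7 m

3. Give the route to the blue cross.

turn right 141°, forward 1.2 m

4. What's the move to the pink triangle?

turn right 90°, forward 8.5 m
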